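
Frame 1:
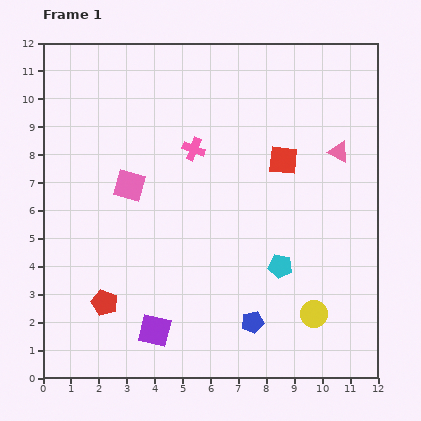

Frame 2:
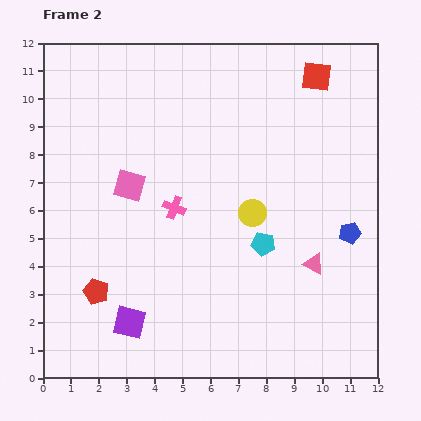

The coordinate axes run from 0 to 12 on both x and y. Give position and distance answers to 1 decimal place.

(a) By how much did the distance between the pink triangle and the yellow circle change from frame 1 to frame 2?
-3.1

Distance in frame 1: 5.9. Distance in frame 2: 2.8.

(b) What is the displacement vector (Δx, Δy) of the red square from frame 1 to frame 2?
(1.2, 3.0)

The red square was at (8.6, 7.8) in frame 1 and (9.8, 10.8) in frame 2.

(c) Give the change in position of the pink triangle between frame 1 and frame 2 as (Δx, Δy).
(-0.9, -4.0)

The pink triangle was at (10.6, 8.1) in frame 1 and (9.7, 4.1) in frame 2.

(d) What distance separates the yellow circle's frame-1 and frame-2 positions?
4.2

The yellow circle moved from (9.7, 2.3) to (7.5, 5.9), a distance of √(2.2² + 3.6²) ≈ 4.2.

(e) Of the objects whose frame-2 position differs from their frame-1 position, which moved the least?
the red pentagon

(moved 0.5)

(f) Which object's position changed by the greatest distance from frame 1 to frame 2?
the blue pentagon

(moved 4.7; next 4.2)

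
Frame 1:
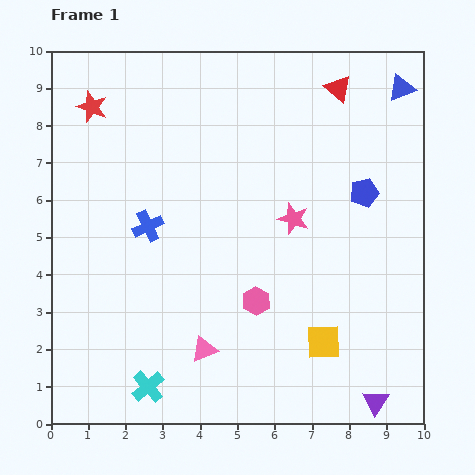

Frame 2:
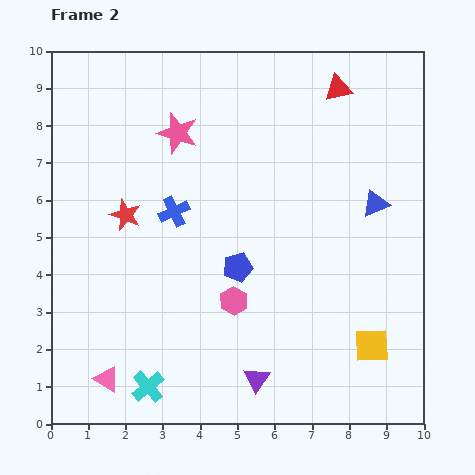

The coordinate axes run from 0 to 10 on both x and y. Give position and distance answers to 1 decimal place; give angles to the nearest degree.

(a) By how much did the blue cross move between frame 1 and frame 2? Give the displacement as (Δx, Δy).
(0.7, 0.4)

The blue cross was at (2.6, 5.3) in frame 1 and (3.3, 5.7) in frame 2.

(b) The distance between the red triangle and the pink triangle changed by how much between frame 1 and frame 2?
+2.1

Distance in frame 1: 7.9. Distance in frame 2: 10.0.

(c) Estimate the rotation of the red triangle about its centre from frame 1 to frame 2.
54° counter-clockwise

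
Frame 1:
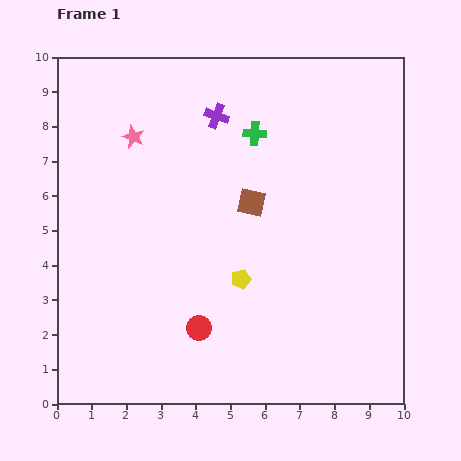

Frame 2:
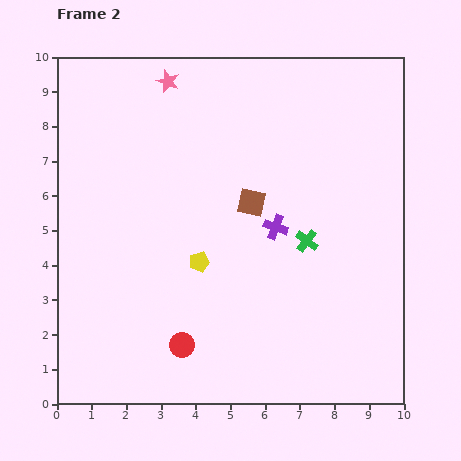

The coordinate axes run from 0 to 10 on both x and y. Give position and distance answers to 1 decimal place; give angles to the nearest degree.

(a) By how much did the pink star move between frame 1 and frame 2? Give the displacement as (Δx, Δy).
(1.0, 1.6)

The pink star was at (2.2, 7.7) in frame 1 and (3.2, 9.3) in frame 2.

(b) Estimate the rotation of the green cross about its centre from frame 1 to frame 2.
33° clockwise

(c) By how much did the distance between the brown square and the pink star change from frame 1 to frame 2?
+0.3

Distance in frame 1: 3.9. Distance in frame 2: 4.2.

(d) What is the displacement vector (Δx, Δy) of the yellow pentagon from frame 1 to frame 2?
(-1.2, 0.5)

The yellow pentagon was at (5.3, 3.6) in frame 1 and (4.1, 4.1) in frame 2.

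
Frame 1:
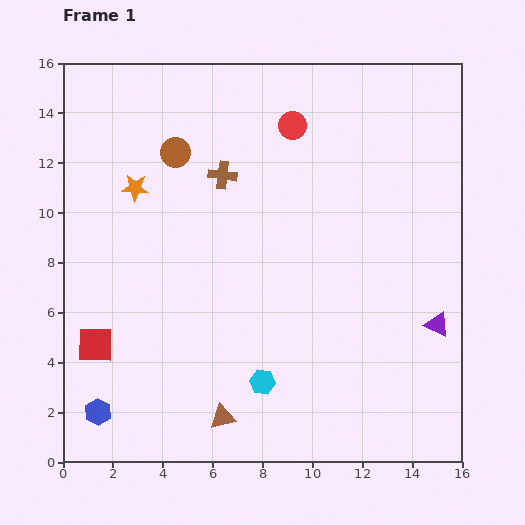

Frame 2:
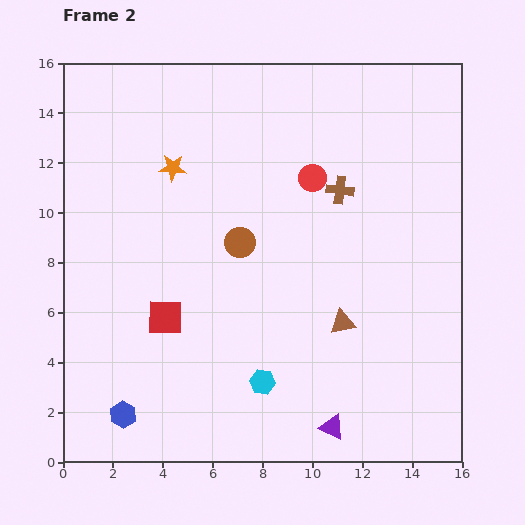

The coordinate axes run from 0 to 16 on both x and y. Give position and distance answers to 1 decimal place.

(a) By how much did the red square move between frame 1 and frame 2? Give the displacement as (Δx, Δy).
(2.8, 1.1)

The red square was at (1.3, 4.7) in frame 1 and (4.1, 5.8) in frame 2.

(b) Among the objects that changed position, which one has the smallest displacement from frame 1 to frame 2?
the blue hexagon

(moved 1.0)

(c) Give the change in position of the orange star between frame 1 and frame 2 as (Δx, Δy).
(1.5, 0.8)

The orange star was at (2.9, 11.0) in frame 1 and (4.4, 11.8) in frame 2.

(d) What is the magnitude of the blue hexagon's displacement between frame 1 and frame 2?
1.0

The blue hexagon moved from (1.4, 2.0) to (2.4, 1.9), a distance of √(1.0² + 0.1²) ≈ 1.0.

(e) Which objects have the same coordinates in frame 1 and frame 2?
the cyan hexagon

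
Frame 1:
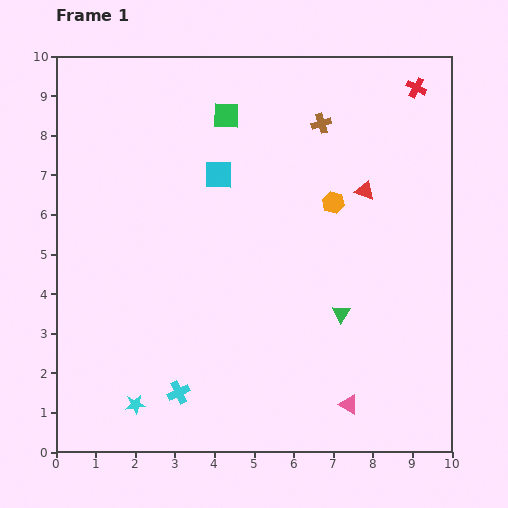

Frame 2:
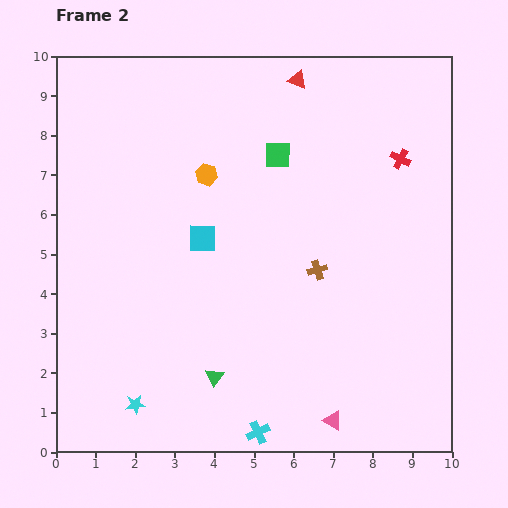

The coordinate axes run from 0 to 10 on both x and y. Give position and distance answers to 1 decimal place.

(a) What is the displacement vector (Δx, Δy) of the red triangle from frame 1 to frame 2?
(-1.7, 2.8)

The red triangle was at (7.8, 6.6) in frame 1 and (6.1, 9.4) in frame 2.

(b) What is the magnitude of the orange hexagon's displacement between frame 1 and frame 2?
3.3

The orange hexagon moved from (7.0, 6.3) to (3.8, 7.0), a distance of √(3.2² + 0.7²) ≈ 3.3.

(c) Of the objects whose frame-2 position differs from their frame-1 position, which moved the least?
the pink triangle

(moved 0.6)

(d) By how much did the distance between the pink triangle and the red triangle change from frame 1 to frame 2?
+3.2

Distance in frame 1: 5.4. Distance in frame 2: 8.6.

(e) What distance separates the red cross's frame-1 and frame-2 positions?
1.8

The red cross moved from (9.1, 9.2) to (8.7, 7.4), a distance of √(0.4² + 1.8²) ≈ 1.8.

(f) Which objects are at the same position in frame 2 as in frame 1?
the cyan star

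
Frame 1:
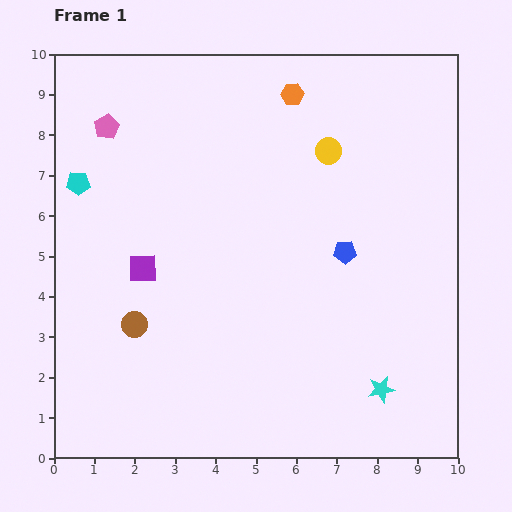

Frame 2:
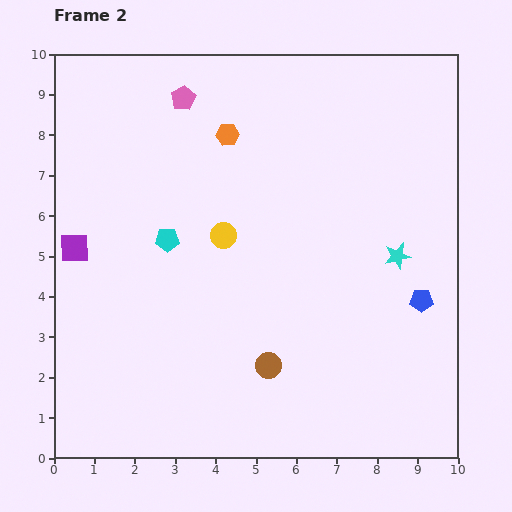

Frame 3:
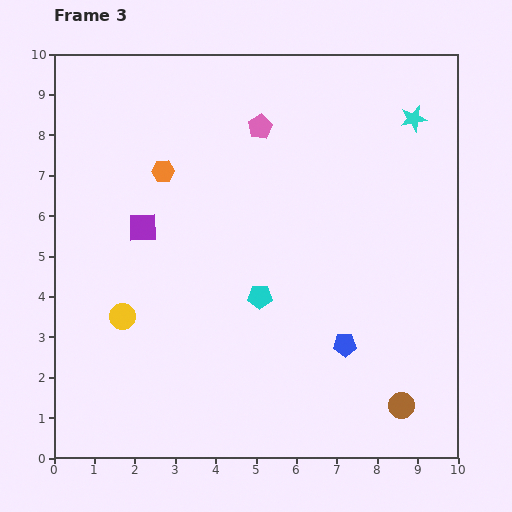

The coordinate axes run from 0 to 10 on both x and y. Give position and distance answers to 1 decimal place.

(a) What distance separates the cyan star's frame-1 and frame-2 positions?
3.3

The cyan star moved from (8.1, 1.7) to (8.5, 5.0), a distance of √(0.4² + 3.3²) ≈ 3.3.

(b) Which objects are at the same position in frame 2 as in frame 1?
none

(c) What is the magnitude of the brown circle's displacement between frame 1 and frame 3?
6.9

The brown circle moved from (2.0, 3.3) to (8.6, 1.3), a distance of √(6.6² + 2.0²) ≈ 6.9.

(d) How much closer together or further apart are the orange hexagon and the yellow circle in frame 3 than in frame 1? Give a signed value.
+2.0

Distance in frame 1: 1.7. Distance in frame 3: 3.7.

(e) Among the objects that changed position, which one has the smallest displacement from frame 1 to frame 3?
the purple square

(moved 1.0)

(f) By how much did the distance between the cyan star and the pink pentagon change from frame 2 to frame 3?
-2.8

Distance in frame 2: 6.6. Distance in frame 3: 3.8.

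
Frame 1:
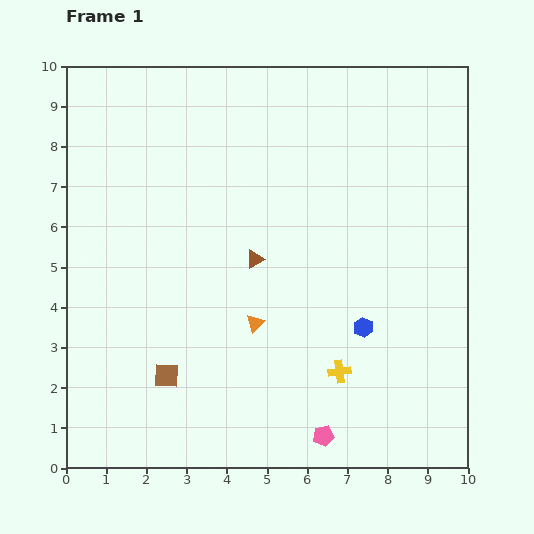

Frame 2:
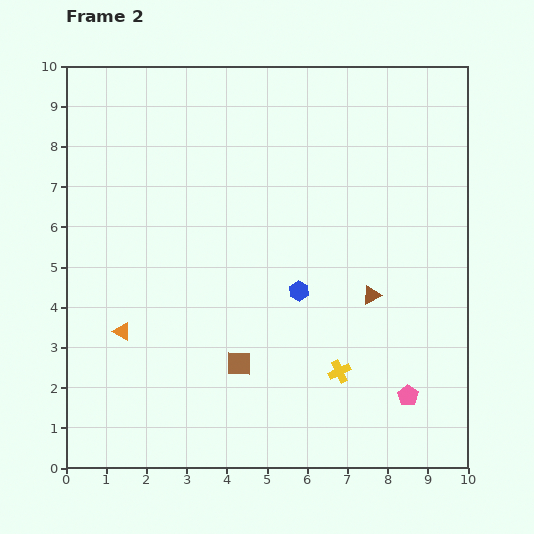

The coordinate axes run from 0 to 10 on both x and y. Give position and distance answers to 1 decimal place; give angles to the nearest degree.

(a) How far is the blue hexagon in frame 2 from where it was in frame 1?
1.8

The blue hexagon moved from (7.4, 3.5) to (5.8, 4.4), a distance of √(1.6² + 0.9²) ≈ 1.8.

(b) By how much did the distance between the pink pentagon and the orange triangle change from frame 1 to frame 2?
+4.0

Distance in frame 1: 3.3. Distance in frame 2: 7.3.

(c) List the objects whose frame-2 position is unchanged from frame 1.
the yellow cross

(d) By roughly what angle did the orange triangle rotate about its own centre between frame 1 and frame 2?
44° counter-clockwise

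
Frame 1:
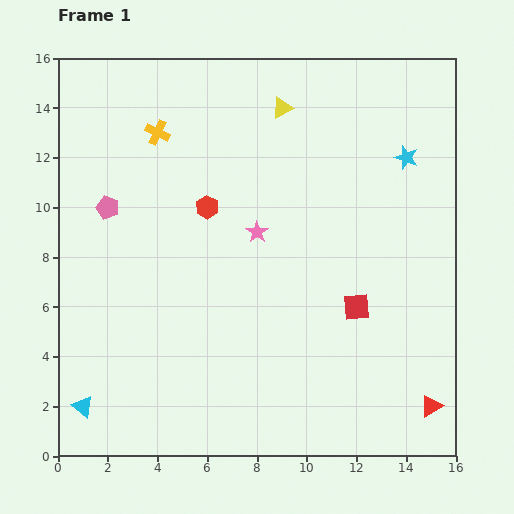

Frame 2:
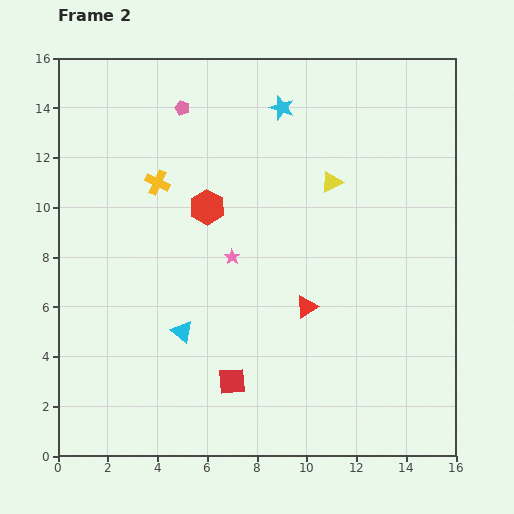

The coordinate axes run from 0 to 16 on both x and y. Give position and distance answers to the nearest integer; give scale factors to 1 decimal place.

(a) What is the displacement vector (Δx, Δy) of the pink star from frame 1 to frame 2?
(-1, -1)

The pink star was at (8, 9) in frame 1 and (7, 8) in frame 2.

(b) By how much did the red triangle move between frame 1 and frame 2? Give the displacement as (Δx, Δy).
(-5, 4)

The red triangle was at (15, 2) in frame 1 and (10, 6) in frame 2.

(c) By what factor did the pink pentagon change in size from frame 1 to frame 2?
0.6×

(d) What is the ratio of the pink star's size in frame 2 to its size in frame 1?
0.7×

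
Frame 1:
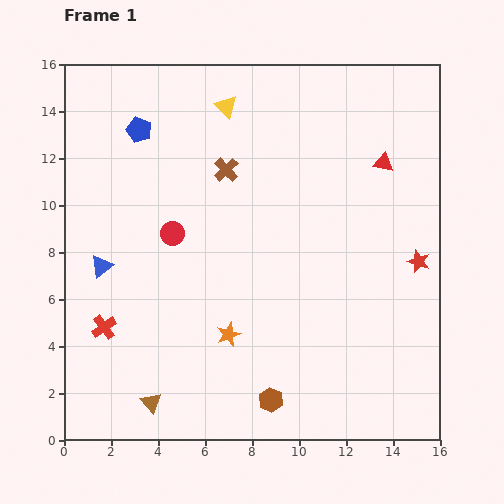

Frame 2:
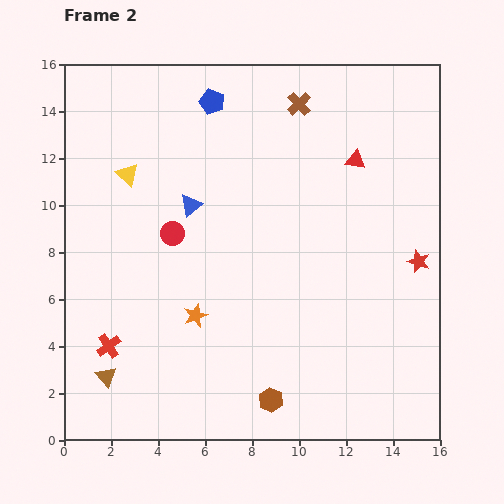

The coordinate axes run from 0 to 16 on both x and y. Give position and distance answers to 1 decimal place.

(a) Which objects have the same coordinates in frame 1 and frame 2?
the red star, the brown hexagon, the red circle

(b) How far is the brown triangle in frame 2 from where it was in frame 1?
2.2

The brown triangle moved from (3.7, 1.6) to (1.8, 2.7), a distance of √(1.9² + 1.1²) ≈ 2.2.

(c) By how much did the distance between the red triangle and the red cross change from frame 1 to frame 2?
-0.7

Distance in frame 1: 13.8. Distance in frame 2: 13.1.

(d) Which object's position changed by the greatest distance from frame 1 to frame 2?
the yellow triangle

(moved 5.1; next 4.6)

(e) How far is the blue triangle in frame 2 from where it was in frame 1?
4.6

The blue triangle moved from (1.6, 7.4) to (5.4, 10.0), a distance of √(3.8² + 2.6²) ≈ 4.6.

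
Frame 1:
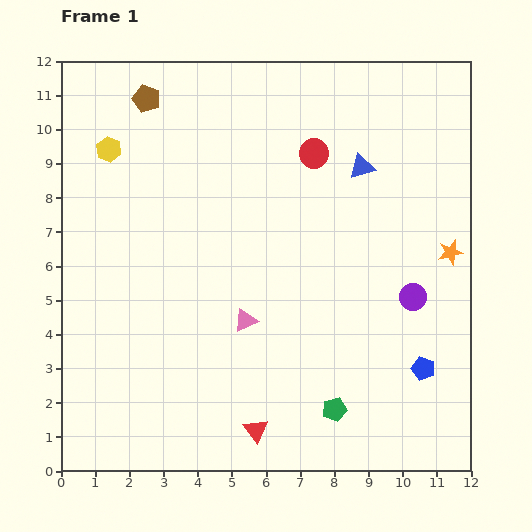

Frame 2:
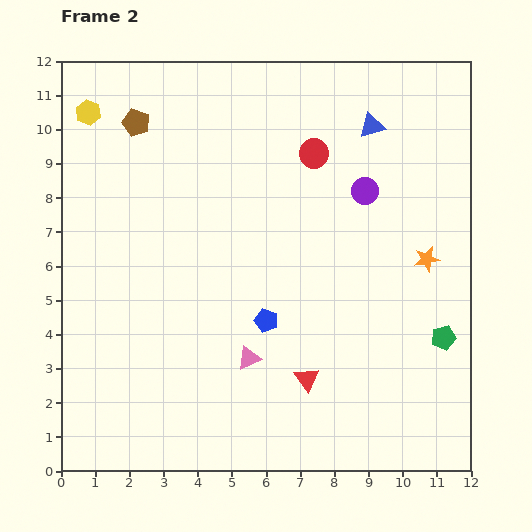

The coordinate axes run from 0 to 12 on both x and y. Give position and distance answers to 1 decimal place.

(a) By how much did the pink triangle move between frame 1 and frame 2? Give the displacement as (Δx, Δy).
(0.1, -1.1)

The pink triangle was at (5.4, 4.4) in frame 1 and (5.5, 3.3) in frame 2.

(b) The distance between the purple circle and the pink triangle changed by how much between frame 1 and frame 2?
+1.1

Distance in frame 1: 4.9. Distance in frame 2: 6.0.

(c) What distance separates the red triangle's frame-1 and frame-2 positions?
2.1

The red triangle moved from (5.7, 1.2) to (7.2, 2.7), a distance of √(1.5² + 1.5²) ≈ 2.1.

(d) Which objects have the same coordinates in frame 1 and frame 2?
the red circle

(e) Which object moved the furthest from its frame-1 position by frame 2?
the blue pentagon

(moved 4.8; next 3.8)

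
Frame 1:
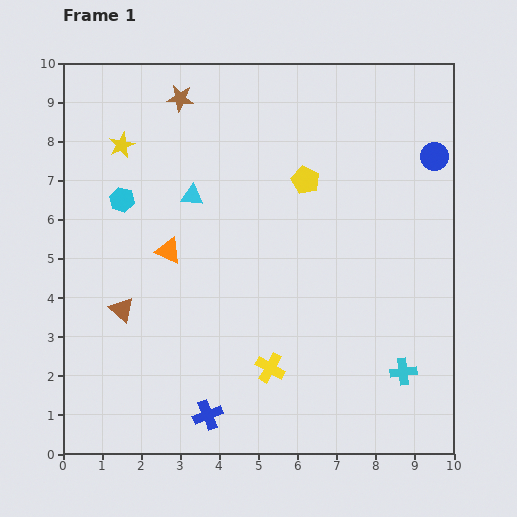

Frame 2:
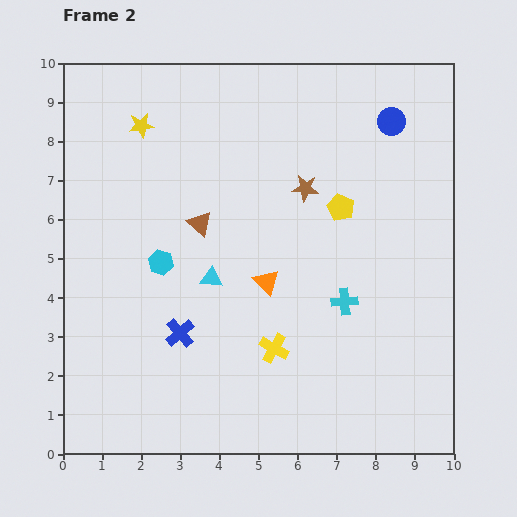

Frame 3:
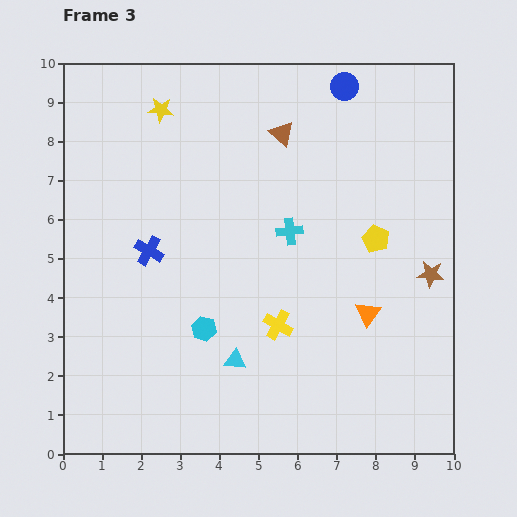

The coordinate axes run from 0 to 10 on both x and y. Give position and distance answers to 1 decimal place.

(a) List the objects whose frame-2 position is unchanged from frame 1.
none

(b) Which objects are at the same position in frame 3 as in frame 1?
none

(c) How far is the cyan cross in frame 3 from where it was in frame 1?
4.6

The cyan cross moved from (8.7, 2.1) to (5.8, 5.7), a distance of √(2.9² + 3.6²) ≈ 4.6.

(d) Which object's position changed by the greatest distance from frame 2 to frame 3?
the brown star

(moved 3.9; next 3.1)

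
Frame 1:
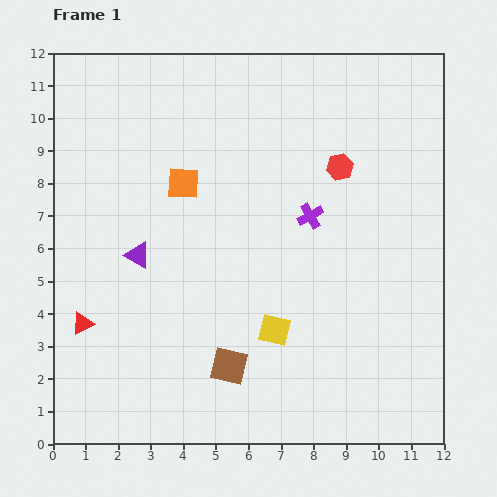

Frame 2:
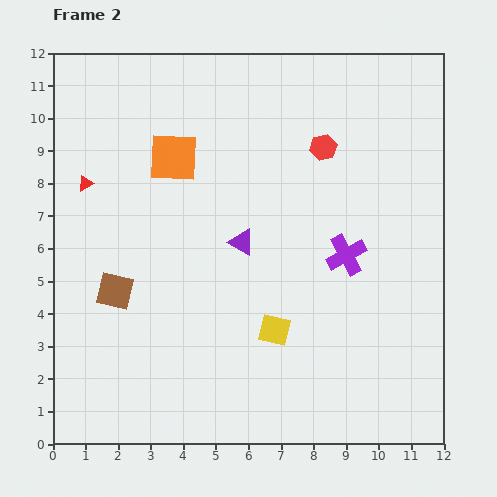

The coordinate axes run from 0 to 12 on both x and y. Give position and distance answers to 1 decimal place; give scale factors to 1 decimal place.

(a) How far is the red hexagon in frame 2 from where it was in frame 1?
0.8

The red hexagon moved from (8.8, 8.5) to (8.3, 9.1), a distance of √(0.5² + 0.6²) ≈ 0.8.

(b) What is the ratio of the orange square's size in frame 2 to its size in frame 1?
1.5×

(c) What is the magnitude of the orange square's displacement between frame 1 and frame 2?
0.9

The orange square moved from (4.0, 8.0) to (3.7, 8.8), a distance of √(0.3² + 0.8²) ≈ 0.9.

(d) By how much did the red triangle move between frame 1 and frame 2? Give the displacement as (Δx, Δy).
(0.1, 4.3)

The red triangle was at (0.9, 3.7) in frame 1 and (1.0, 8.0) in frame 2.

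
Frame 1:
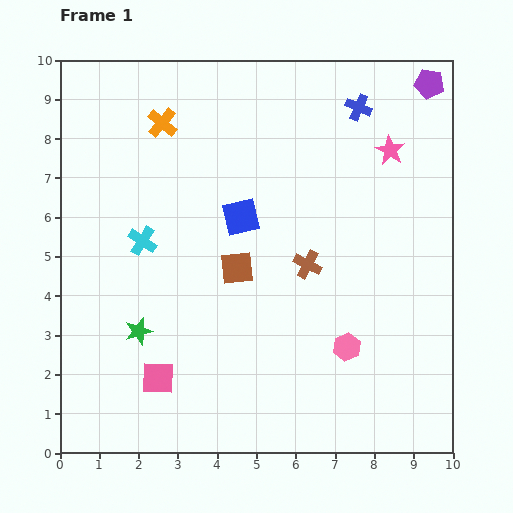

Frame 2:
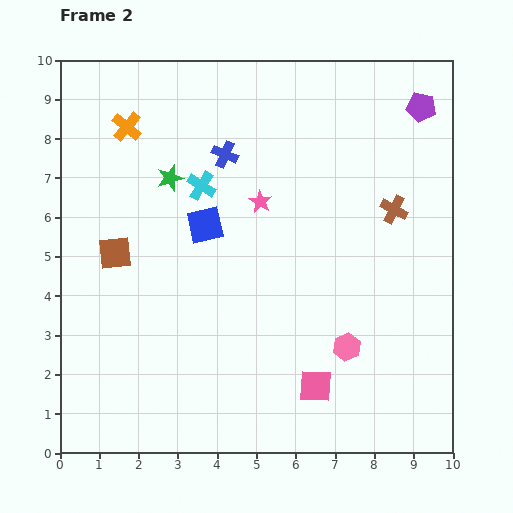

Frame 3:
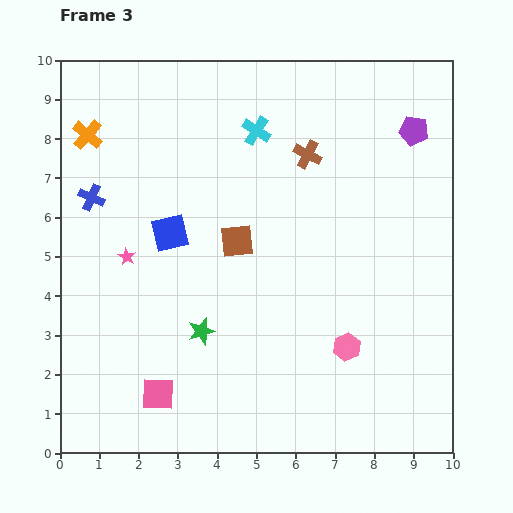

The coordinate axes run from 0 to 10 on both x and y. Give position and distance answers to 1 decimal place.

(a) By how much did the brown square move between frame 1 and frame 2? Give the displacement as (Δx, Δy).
(-3.1, 0.4)

The brown square was at (4.5, 4.7) in frame 1 and (1.4, 5.1) in frame 2.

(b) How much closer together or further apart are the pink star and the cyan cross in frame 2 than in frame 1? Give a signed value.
-5.1

Distance in frame 1: 6.7. Distance in frame 2: 1.6.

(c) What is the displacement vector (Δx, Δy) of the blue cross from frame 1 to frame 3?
(-6.8, -2.3)

The blue cross was at (7.6, 8.8) in frame 1 and (0.8, 6.5) in frame 3.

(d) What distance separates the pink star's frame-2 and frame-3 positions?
3.7

The pink star moved from (5.1, 6.4) to (1.7, 5.0), a distance of √(3.4² + 1.4²) ≈ 3.7.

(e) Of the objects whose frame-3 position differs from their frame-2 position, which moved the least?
the purple pentagon

(moved 0.6)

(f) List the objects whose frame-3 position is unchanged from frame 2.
the pink hexagon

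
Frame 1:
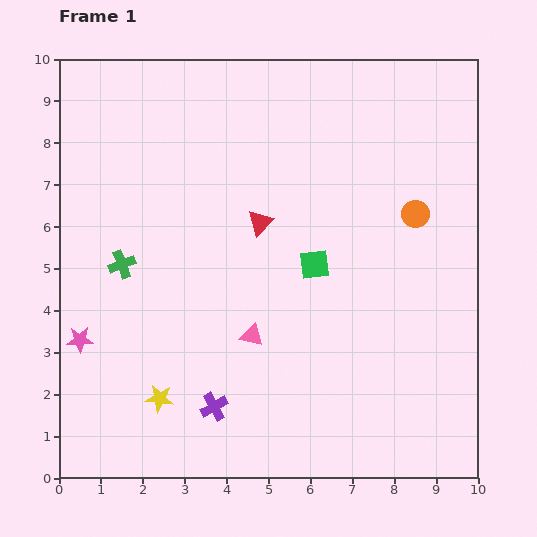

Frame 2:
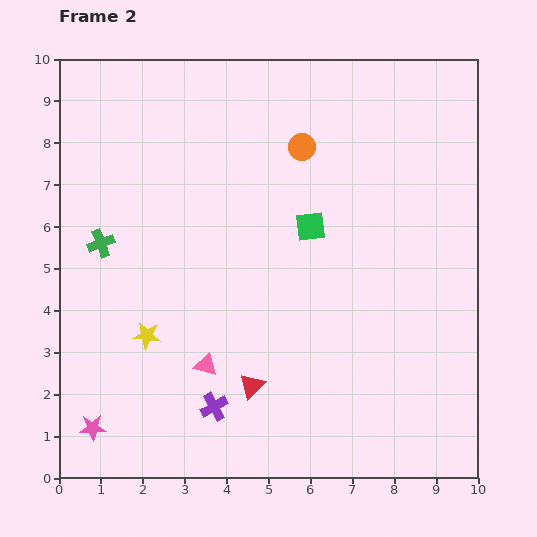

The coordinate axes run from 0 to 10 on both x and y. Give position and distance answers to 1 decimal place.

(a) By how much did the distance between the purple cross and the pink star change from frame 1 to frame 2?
-0.7

Distance in frame 1: 3.6. Distance in frame 2: 2.9.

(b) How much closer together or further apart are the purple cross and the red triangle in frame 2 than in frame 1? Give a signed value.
-3.5

Distance in frame 1: 4.5. Distance in frame 2: 1.0.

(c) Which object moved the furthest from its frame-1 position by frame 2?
the red triangle

(moved 3.9; next 3.1)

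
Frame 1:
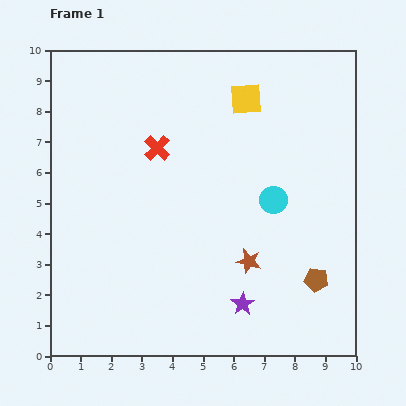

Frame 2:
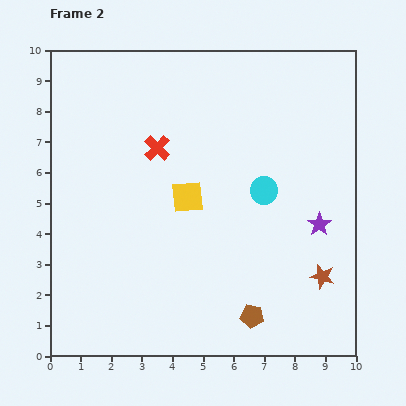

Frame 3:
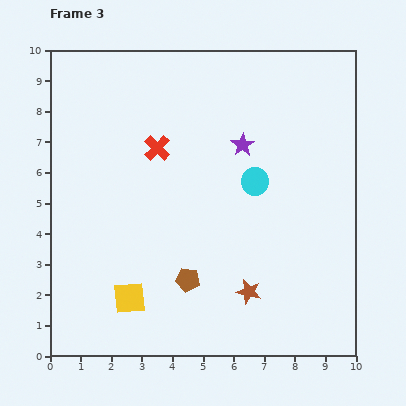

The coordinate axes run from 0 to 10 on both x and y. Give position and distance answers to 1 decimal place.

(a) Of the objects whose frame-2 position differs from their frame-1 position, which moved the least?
the cyan circle

(moved 0.4)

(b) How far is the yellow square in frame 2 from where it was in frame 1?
3.7

The yellow square moved from (6.4, 8.4) to (4.5, 5.2), a distance of √(1.9² + 3.2²) ≈ 3.7.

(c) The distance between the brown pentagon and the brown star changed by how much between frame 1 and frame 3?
-0.3

Distance in frame 1: 2.3. Distance in frame 3: 2.0.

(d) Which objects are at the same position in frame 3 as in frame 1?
the red cross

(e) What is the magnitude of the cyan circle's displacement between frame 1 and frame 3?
0.8

The cyan circle moved from (7.3, 5.1) to (6.7, 5.7), a distance of √(0.6² + 0.6²) ≈ 0.8.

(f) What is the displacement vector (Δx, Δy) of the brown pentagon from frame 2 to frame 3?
(-2.1, 1.2)

The brown pentagon was at (6.6, 1.3) in frame 2 and (4.5, 2.5) in frame 3.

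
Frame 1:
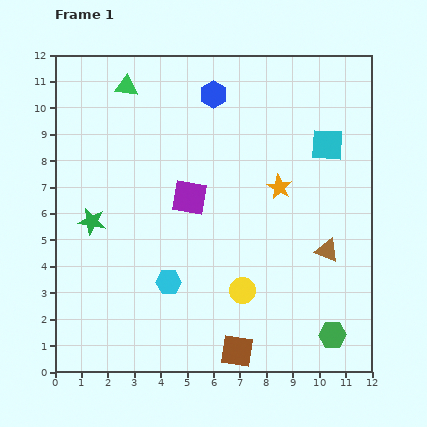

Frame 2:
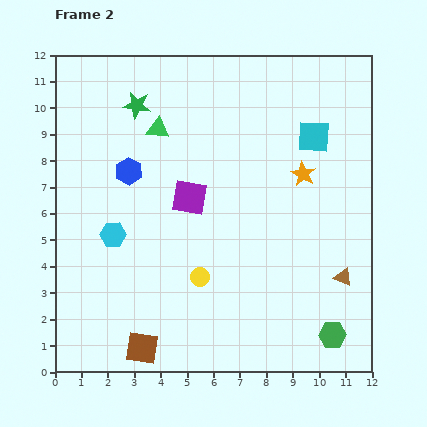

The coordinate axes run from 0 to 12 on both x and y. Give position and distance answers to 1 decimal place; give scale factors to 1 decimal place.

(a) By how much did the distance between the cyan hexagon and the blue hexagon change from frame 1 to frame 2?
-4.8

Distance in frame 1: 7.3. Distance in frame 2: 2.5.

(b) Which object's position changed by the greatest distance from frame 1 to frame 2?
the green star

(moved 4.7; next 4.3)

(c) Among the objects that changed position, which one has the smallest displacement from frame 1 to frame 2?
the cyan square

(moved 0.6)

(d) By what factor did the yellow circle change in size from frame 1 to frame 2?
0.7×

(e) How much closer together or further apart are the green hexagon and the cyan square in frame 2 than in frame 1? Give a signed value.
+0.3

Distance in frame 1: 7.2. Distance in frame 2: 7.5.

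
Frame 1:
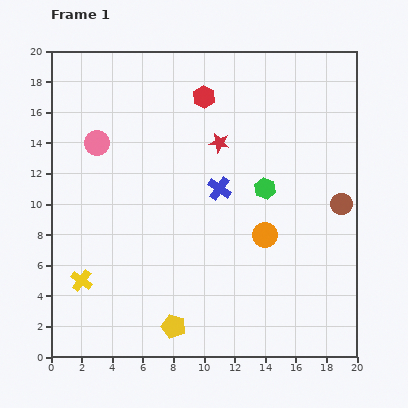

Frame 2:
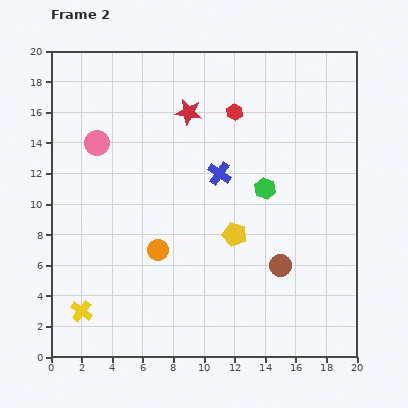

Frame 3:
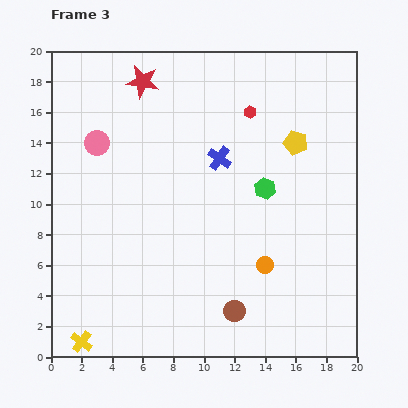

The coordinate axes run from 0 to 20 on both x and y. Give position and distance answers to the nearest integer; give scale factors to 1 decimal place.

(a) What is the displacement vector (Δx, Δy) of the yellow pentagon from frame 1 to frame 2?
(4, 6)

The yellow pentagon was at (8, 2) in frame 1 and (12, 8) in frame 2.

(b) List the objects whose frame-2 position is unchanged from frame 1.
the green hexagon, the pink circle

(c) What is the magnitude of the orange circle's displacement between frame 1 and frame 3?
2

The orange circle moved from (14, 8) to (14, 6), a distance of √(0² + 2²) ≈ 2.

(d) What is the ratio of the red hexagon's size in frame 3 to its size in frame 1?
0.6×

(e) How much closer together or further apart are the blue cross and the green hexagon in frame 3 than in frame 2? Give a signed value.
+1

Distance in frame 2: 3. Distance in frame 3: 4.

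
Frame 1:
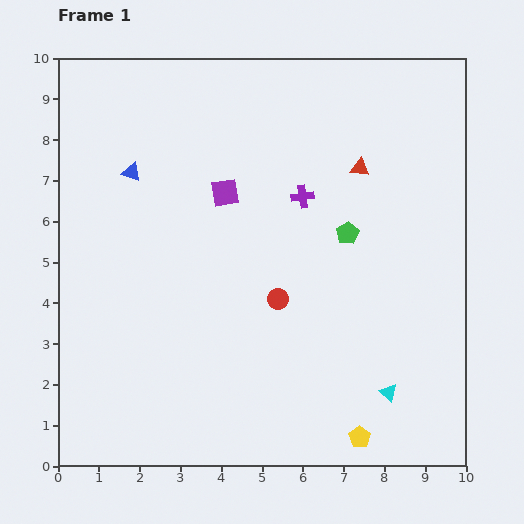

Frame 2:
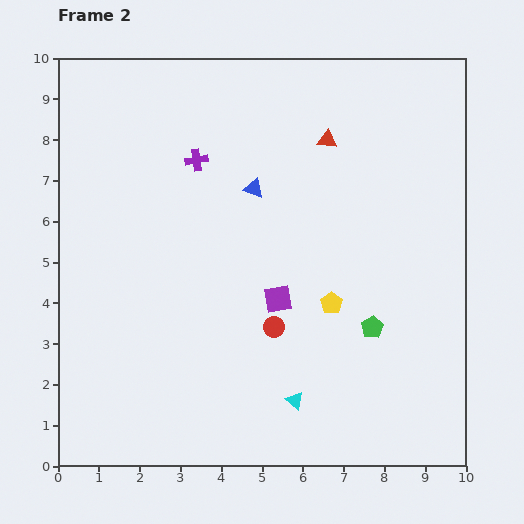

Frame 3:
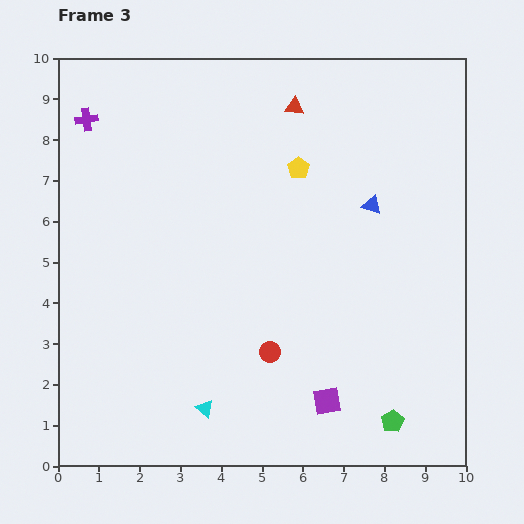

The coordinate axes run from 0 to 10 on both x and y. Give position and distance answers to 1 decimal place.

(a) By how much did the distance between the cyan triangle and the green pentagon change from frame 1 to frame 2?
-1.4

Distance in frame 1: 4.0. Distance in frame 2: 2.6.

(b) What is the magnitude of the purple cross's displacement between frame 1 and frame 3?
5.6

The purple cross moved from (6.0, 6.6) to (0.7, 8.5), a distance of √(5.3² + 1.9²) ≈ 5.6.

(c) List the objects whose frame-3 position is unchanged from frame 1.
none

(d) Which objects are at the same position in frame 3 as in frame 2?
none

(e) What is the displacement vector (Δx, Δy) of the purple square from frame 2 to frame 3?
(1.2, -2.5)

The purple square was at (5.4, 4.1) in frame 2 and (6.6, 1.6) in frame 3.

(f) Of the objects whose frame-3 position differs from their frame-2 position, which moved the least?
the red circle

(moved 0.6)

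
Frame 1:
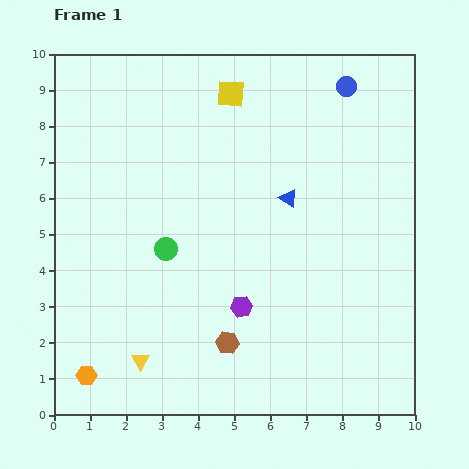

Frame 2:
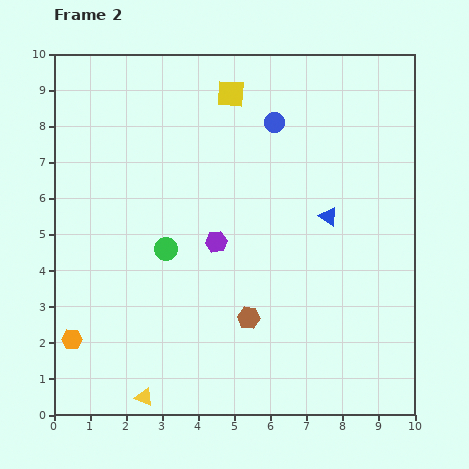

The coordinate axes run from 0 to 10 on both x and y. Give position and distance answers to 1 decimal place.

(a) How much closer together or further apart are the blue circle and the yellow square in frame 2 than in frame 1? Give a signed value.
-1.8

Distance in frame 1: 3.2. Distance in frame 2: 1.4.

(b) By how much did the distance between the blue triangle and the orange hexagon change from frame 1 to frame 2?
+0.5

Distance in frame 1: 7.4. Distance in frame 2: 7.9.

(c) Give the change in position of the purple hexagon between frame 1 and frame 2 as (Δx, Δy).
(-0.7, 1.8)

The purple hexagon was at (5.2, 3.0) in frame 1 and (4.5, 4.8) in frame 2.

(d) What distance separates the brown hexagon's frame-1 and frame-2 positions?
0.9

The brown hexagon moved from (4.8, 2.0) to (5.4, 2.7), a distance of √(0.6² + 0.7²) ≈ 0.9.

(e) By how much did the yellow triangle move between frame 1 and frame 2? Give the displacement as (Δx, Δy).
(0.1, -1.0)

The yellow triangle was at (2.4, 1.5) in frame 1 and (2.5, 0.5) in frame 2.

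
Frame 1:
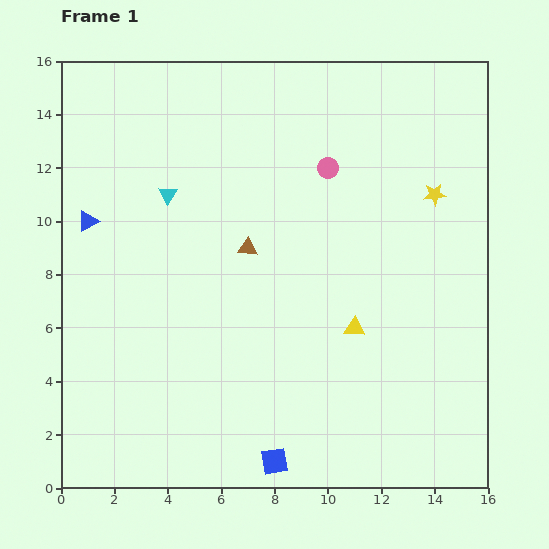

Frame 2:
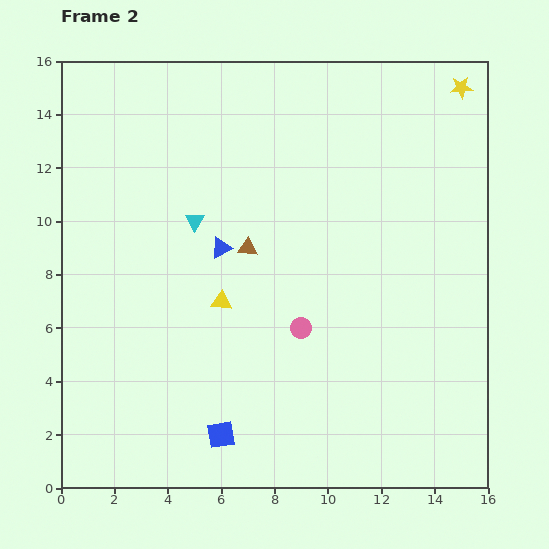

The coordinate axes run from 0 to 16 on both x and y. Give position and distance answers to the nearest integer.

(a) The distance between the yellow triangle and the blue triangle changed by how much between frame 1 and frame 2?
-9

Distance in frame 1: 11. Distance in frame 2: 2.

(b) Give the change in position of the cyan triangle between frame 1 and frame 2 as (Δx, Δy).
(1, -1)

The cyan triangle was at (4, 11) in frame 1 and (5, 10) in frame 2.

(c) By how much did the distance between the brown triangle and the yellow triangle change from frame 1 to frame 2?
-3

Distance in frame 1: 5. Distance in frame 2: 2.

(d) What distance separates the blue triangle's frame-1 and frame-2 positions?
5

The blue triangle moved from (1, 10) to (6, 9), a distance of √(5² + 1²) ≈ 5.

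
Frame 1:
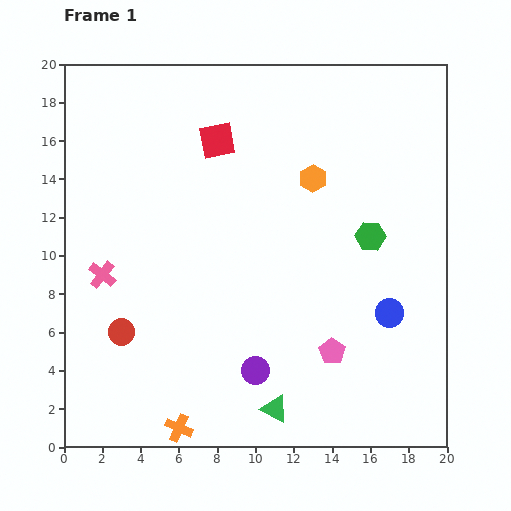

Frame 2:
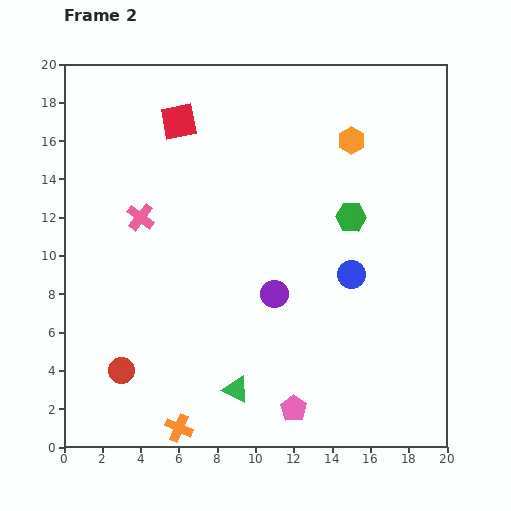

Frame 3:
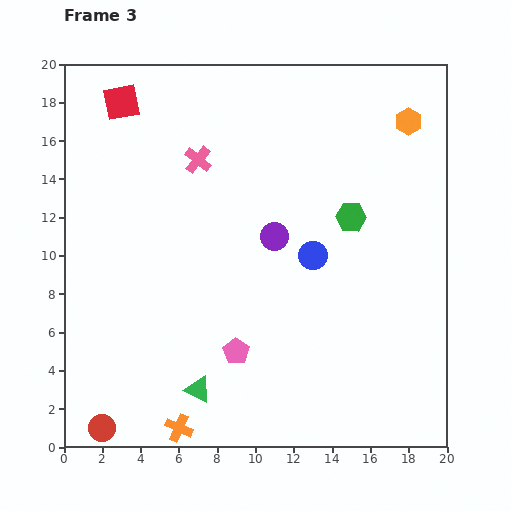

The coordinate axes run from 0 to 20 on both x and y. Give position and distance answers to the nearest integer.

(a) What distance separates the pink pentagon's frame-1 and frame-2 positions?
4

The pink pentagon moved from (14, 5) to (12, 2), a distance of √(2² + 3²) ≈ 4.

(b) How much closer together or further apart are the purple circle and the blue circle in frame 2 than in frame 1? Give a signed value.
-4

Distance in frame 1: 8. Distance in frame 2: 4.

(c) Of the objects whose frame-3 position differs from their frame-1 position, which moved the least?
the green hexagon

(moved 1)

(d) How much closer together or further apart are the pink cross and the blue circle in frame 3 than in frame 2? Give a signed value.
-3

Distance in frame 2: 11. Distance in frame 3: 8.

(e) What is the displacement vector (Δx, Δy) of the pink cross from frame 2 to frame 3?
(3, 3)

The pink cross was at (4, 12) in frame 2 and (7, 15) in frame 3.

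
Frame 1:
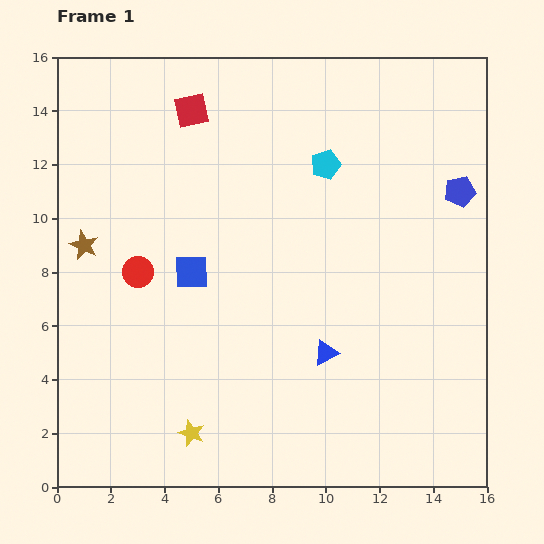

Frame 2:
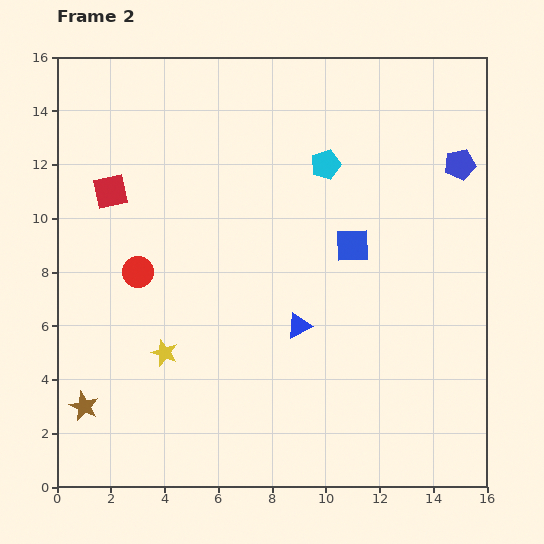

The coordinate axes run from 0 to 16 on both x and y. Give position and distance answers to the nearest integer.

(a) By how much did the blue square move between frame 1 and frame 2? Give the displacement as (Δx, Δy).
(6, 1)

The blue square was at (5, 8) in frame 1 and (11, 9) in frame 2.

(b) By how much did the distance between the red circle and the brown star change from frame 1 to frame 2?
+3

Distance in frame 1: 2. Distance in frame 2: 5.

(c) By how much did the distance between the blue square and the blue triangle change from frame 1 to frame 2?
-2

Distance in frame 1: 6. Distance in frame 2: 4.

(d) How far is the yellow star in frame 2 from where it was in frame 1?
3

The yellow star moved from (5, 2) to (4, 5), a distance of √(1² + 3²) ≈ 3.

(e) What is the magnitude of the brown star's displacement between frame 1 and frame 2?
6

The brown star moved from (1, 9) to (1, 3), a distance of √(0² + 6²) ≈ 6.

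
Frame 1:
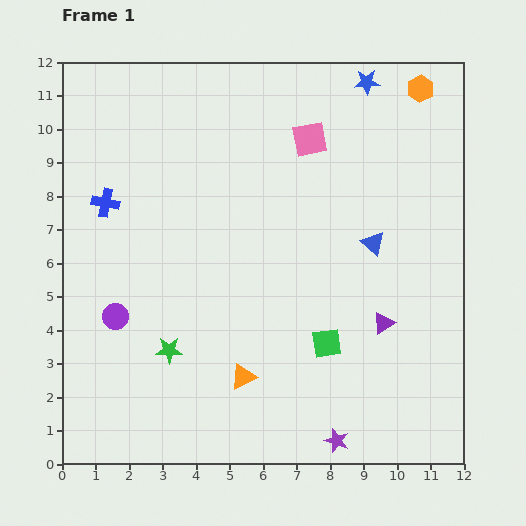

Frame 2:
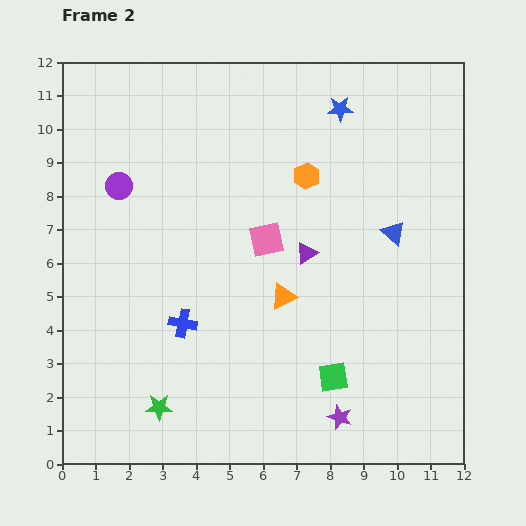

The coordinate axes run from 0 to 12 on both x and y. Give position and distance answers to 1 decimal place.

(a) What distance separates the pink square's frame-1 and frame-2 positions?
3.3

The pink square moved from (7.4, 9.7) to (6.1, 6.7), a distance of √(1.3² + 3.0²) ≈ 3.3.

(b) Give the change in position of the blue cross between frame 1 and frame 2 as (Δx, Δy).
(2.3, -3.6)

The blue cross was at (1.3, 7.8) in frame 1 and (3.6, 4.2) in frame 2.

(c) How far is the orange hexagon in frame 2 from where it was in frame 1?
4.3

The orange hexagon moved from (10.7, 11.2) to (7.3, 8.6), a distance of √(3.4² + 2.6²) ≈ 4.3.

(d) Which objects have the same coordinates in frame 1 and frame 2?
none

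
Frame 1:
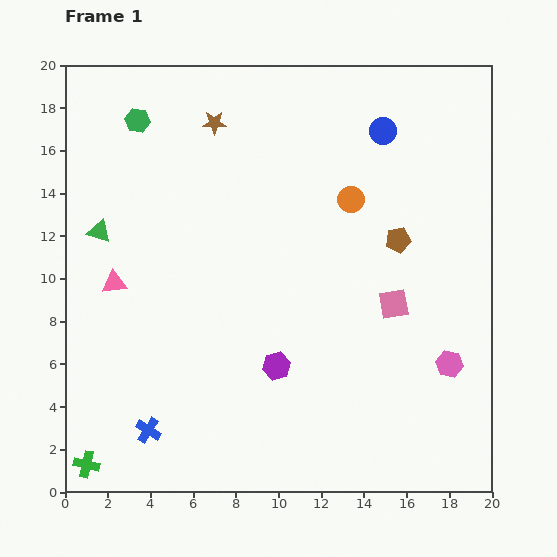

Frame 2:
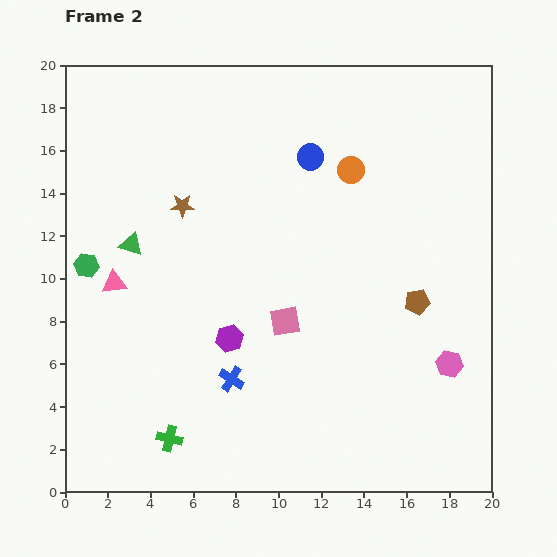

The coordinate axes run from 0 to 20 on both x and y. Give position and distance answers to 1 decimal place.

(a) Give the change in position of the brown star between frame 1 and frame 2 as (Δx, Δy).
(-1.5, -3.9)

The brown star was at (7.0, 17.3) in frame 1 and (5.5, 13.4) in frame 2.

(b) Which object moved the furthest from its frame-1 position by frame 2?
the green hexagon

(moved 7.2; next 5.2)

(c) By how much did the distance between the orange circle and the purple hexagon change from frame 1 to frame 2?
+1.2

Distance in frame 1: 8.5. Distance in frame 2: 9.7.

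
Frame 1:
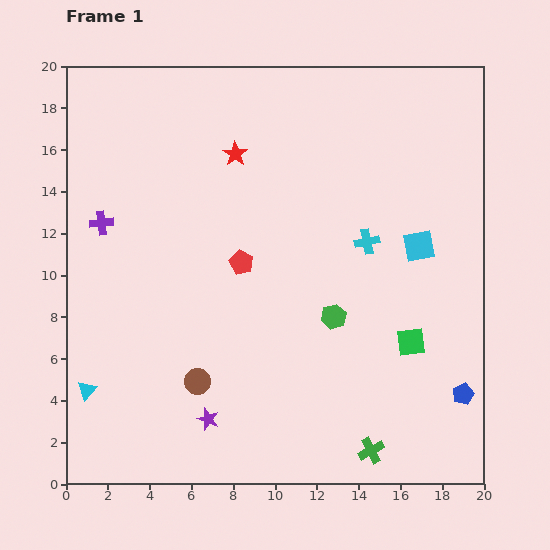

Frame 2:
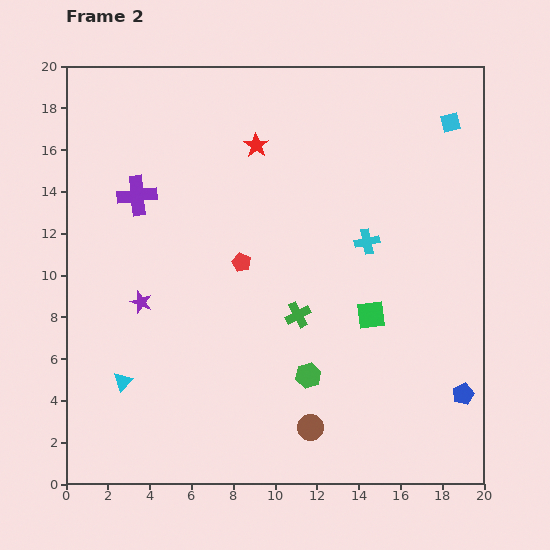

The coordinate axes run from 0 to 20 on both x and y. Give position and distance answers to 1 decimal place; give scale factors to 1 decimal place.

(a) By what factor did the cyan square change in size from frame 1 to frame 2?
0.6×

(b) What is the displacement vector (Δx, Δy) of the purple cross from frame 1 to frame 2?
(1.7, 1.3)

The purple cross was at (1.7, 12.5) in frame 1 and (3.4, 13.8) in frame 2.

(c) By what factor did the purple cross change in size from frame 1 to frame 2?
1.7×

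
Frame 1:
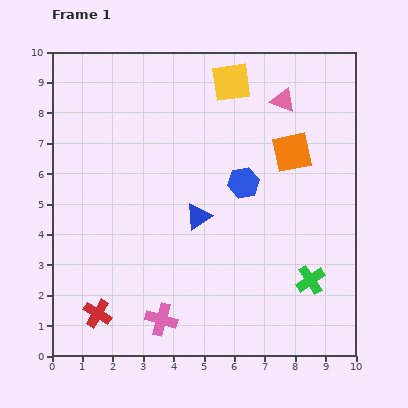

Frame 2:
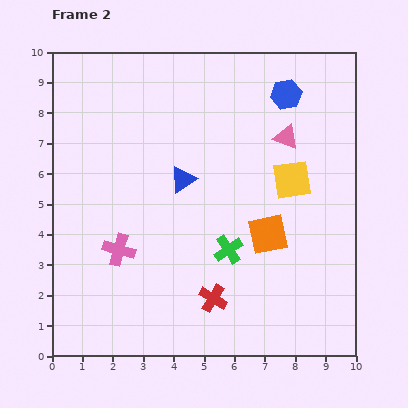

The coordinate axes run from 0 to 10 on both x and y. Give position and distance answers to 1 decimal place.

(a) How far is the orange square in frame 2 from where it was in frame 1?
2.8

The orange square moved from (7.9, 6.7) to (7.1, 4.0), a distance of √(0.8² + 2.7²) ≈ 2.8.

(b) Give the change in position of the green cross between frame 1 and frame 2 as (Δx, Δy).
(-2.7, 1.0)

The green cross was at (8.5, 2.5) in frame 1 and (5.8, 3.5) in frame 2.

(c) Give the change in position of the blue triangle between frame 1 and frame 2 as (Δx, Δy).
(-0.5, 1.2)

The blue triangle was at (4.8, 4.6) in frame 1 and (4.3, 5.8) in frame 2.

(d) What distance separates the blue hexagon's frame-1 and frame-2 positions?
3.2

The blue hexagon moved from (6.3, 5.7) to (7.7, 8.6), a distance of √(1.4² + 2.9²) ≈ 3.2.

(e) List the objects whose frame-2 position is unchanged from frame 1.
none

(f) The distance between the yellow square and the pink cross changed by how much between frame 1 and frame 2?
-2.0

Distance in frame 1: 8.1. Distance in frame 2: 6.1.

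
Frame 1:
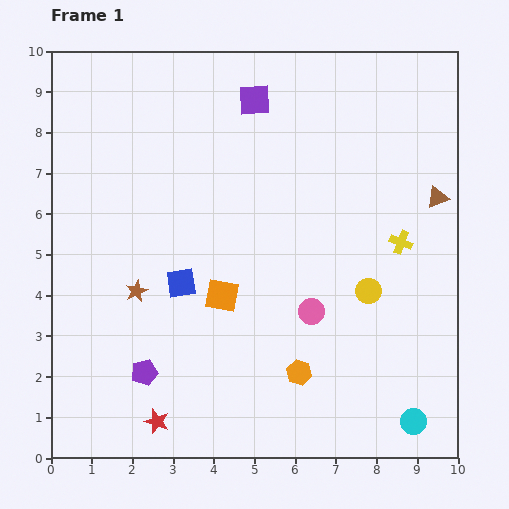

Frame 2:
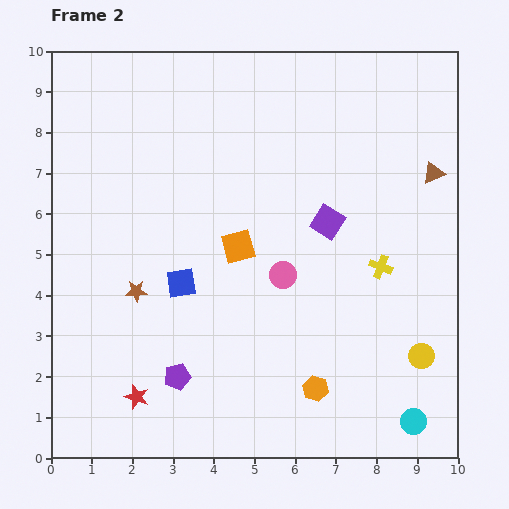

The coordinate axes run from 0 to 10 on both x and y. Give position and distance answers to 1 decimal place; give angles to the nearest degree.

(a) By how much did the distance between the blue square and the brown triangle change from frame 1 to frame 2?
+0.2

Distance in frame 1: 6.6. Distance in frame 2: 6.8.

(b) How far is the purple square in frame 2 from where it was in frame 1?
3.5

The purple square moved from (5.0, 8.8) to (6.8, 5.8), a distance of √(1.8² + 3.0²) ≈ 3.5.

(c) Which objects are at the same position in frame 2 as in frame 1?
the brown star, the cyan circle, the blue square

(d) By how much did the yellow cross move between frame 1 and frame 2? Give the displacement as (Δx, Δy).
(-0.5, -0.6)

The yellow cross was at (8.6, 5.3) in frame 1 and (8.1, 4.7) in frame 2.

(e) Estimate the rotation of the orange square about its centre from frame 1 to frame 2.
26° counter-clockwise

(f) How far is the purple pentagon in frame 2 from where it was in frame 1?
0.8

The purple pentagon moved from (2.3, 2.1) to (3.1, 2.0), a distance of √(0.8² + 0.1²) ≈ 0.8.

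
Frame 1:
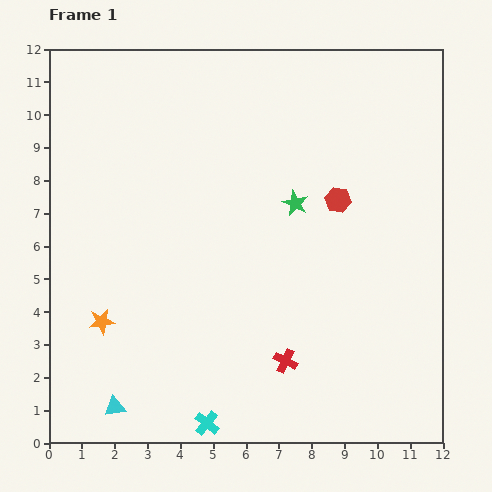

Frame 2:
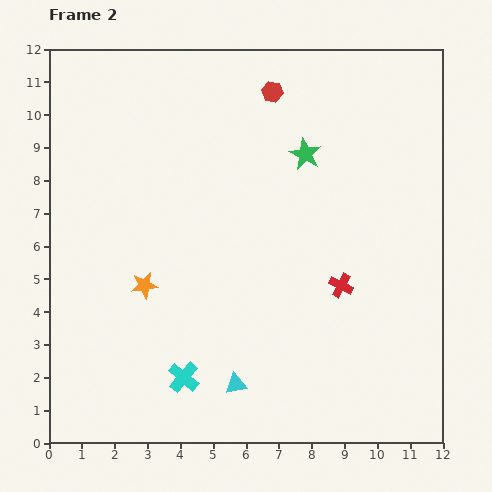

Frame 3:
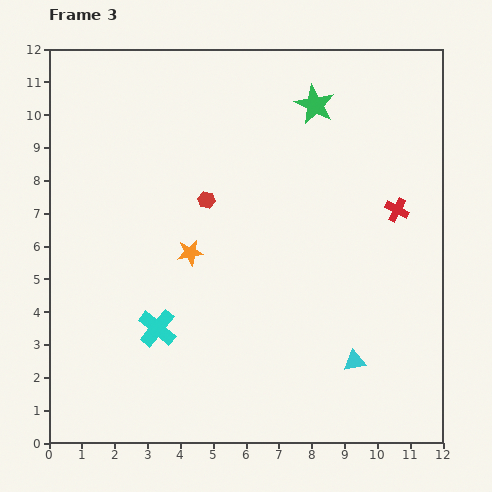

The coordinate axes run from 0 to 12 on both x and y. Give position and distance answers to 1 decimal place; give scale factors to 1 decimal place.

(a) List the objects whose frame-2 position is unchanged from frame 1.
none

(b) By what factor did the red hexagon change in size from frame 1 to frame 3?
0.7×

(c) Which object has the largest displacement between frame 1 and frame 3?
the cyan triangle

(moved 7.4; next 5.7)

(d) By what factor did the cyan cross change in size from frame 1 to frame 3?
1.5×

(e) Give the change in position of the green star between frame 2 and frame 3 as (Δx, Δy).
(0.3, 1.5)

The green star was at (7.8, 8.8) in frame 2 and (8.1, 10.3) in frame 3.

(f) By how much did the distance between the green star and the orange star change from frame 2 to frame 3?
-0.4

Distance in frame 2: 6.3. Distance in frame 3: 5.9.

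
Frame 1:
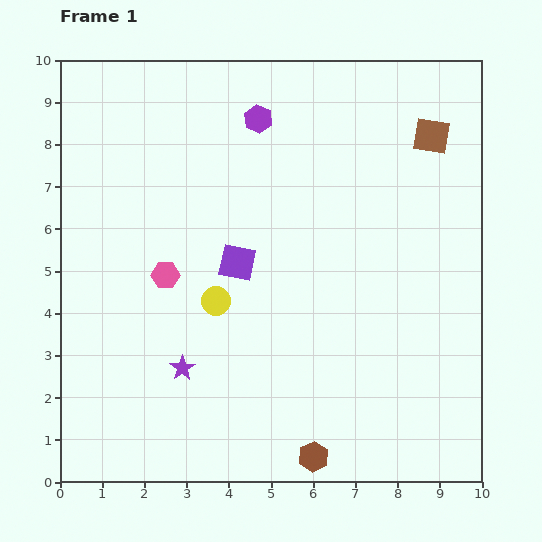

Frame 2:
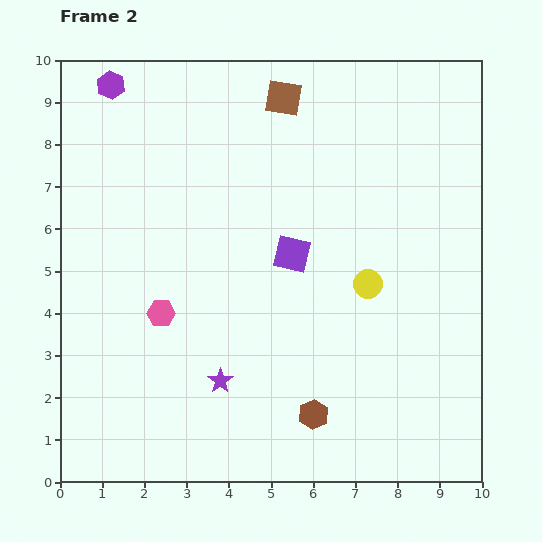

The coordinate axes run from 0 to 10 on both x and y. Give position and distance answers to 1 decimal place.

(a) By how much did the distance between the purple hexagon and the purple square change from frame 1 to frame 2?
+2.5

Distance in frame 1: 3.4. Distance in frame 2: 5.9.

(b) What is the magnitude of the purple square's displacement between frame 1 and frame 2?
1.3

The purple square moved from (4.2, 5.2) to (5.5, 5.4), a distance of √(1.3² + 0.2²) ≈ 1.3.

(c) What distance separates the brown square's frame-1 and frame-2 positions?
3.6

The brown square moved from (8.8, 8.2) to (5.3, 9.1), a distance of √(3.5² + 0.9²) ≈ 3.6.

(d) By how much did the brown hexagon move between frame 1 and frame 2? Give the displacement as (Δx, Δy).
(0.0, 1.0)

The brown hexagon was at (6.0, 0.6) in frame 1 and (6.0, 1.6) in frame 2.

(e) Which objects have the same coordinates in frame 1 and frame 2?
none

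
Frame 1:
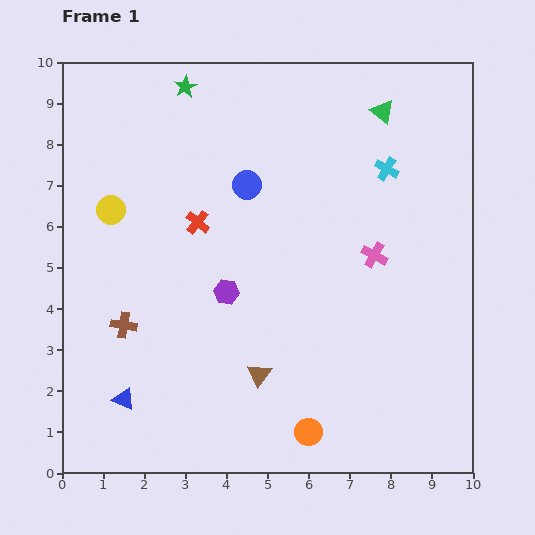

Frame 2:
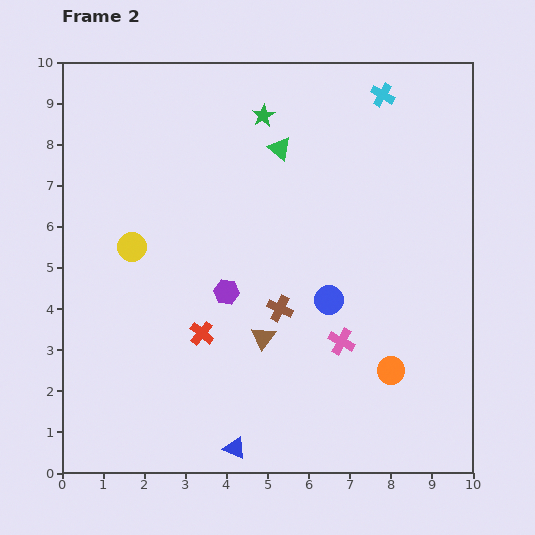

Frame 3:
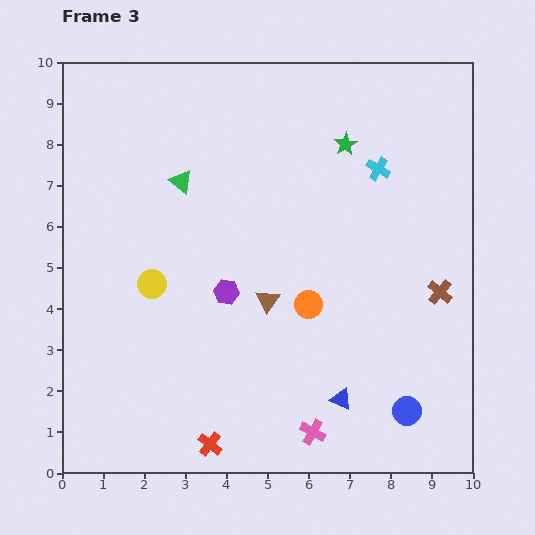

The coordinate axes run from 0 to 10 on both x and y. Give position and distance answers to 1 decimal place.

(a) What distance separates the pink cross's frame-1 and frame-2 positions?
2.2

The pink cross moved from (7.6, 5.3) to (6.8, 3.2), a distance of √(0.8² + 2.1²) ≈ 2.2.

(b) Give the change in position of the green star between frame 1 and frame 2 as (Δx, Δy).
(1.9, -0.7)

The green star was at (3.0, 9.4) in frame 1 and (4.9, 8.7) in frame 2.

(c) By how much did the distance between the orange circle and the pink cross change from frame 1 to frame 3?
-1.5

Distance in frame 1: 4.6. Distance in frame 3: 3.1.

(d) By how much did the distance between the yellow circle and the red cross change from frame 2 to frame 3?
+1.4

Distance in frame 2: 2.7. Distance in frame 3: 4.1.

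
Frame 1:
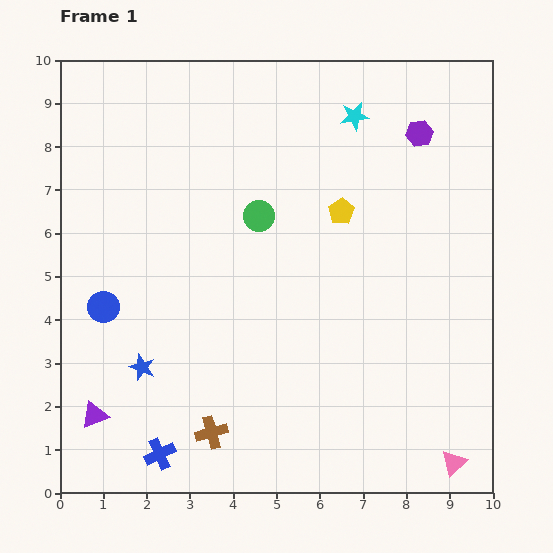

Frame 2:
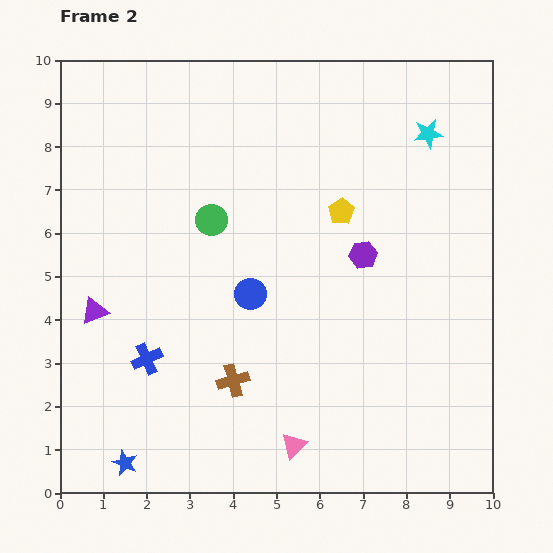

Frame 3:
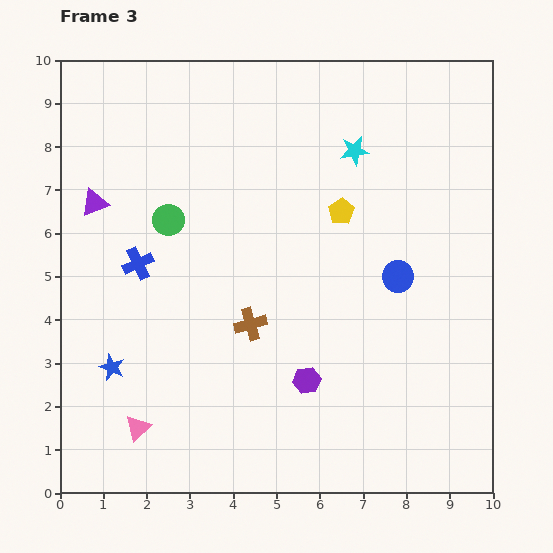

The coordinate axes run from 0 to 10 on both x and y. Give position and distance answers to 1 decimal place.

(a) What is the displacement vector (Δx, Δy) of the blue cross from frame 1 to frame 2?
(-0.3, 2.2)

The blue cross was at (2.3, 0.9) in frame 1 and (2.0, 3.1) in frame 2.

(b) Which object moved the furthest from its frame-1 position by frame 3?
the pink triangle

(moved 7.3; next 6.8)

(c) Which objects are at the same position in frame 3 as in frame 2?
the yellow pentagon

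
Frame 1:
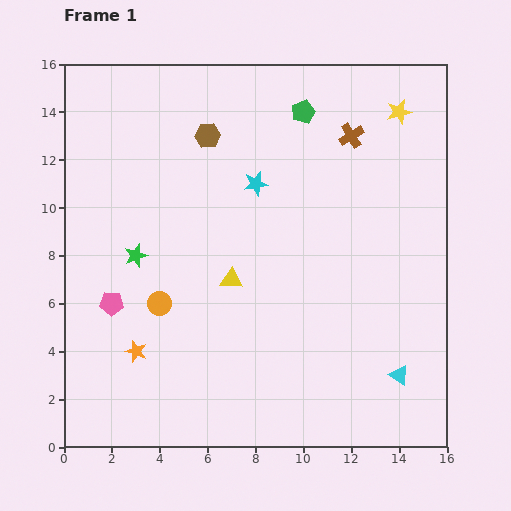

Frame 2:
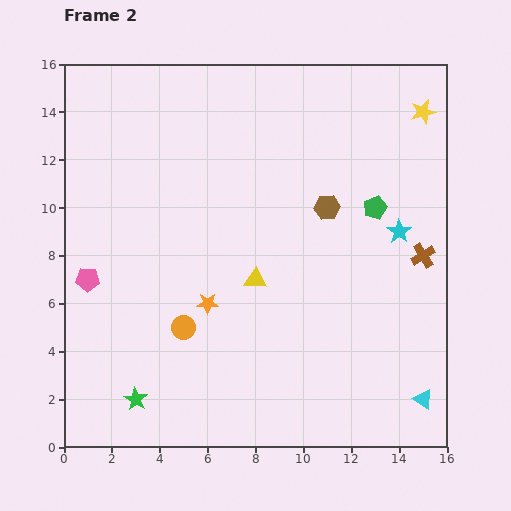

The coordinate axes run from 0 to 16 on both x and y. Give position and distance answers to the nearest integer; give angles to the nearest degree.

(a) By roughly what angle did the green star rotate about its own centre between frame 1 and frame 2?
22° counter-clockwise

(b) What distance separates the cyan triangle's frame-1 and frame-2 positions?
1

The cyan triangle moved from (14, 3) to (15, 2), a distance of √(1² + 1²) ≈ 1.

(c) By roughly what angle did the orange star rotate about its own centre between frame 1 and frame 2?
19° counter-clockwise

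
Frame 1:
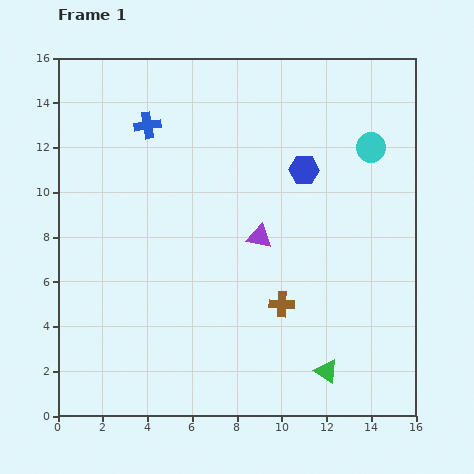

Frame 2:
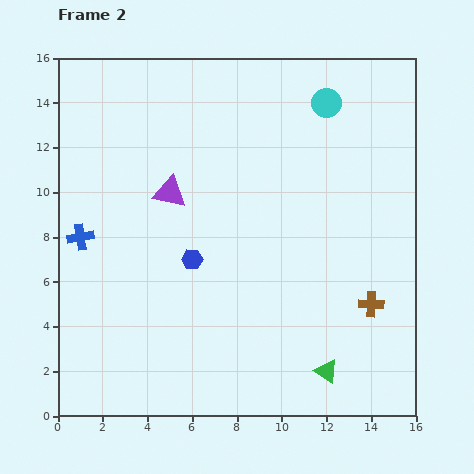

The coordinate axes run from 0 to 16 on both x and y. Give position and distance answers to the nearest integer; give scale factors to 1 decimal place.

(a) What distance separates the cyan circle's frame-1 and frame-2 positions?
3

The cyan circle moved from (14, 12) to (12, 14), a distance of √(2² + 2²) ≈ 3.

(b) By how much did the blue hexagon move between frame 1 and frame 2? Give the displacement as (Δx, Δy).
(-5, -4)

The blue hexagon was at (11, 11) in frame 1 and (6, 7) in frame 2.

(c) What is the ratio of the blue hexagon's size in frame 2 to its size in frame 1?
0.7×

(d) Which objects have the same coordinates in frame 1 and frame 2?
the green triangle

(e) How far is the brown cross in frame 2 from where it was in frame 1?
4

The brown cross moved from (10, 5) to (14, 5), a distance of √(4² + 0²) ≈ 4.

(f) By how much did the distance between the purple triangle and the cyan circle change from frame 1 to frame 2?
+2

Distance in frame 1: 6. Distance in frame 2: 8.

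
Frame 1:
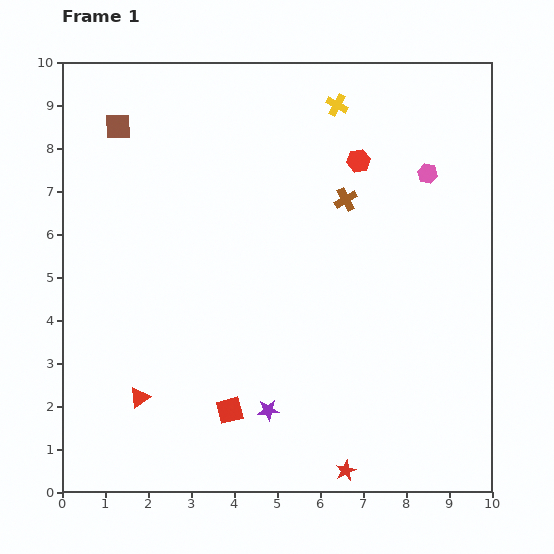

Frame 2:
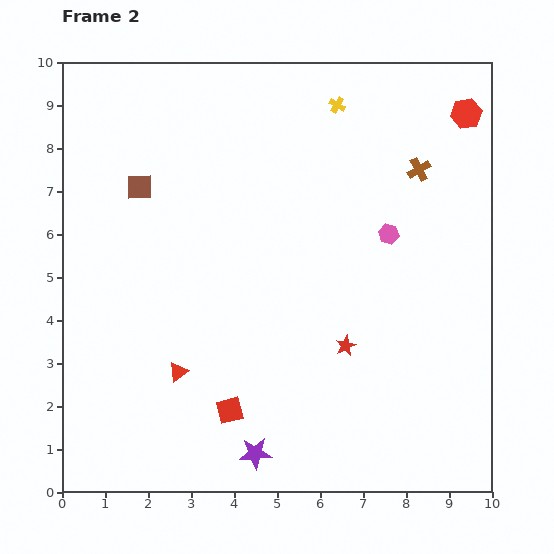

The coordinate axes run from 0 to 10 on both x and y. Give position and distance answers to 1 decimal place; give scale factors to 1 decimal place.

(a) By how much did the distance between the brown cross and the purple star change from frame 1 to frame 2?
+2.4

Distance in frame 1: 5.2. Distance in frame 2: 7.6.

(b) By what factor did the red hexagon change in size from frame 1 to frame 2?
1.3×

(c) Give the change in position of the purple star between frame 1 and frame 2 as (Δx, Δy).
(-0.3, -1.0)

The purple star was at (4.8, 1.9) in frame 1 and (4.5, 0.9) in frame 2.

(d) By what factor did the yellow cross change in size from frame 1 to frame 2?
0.7×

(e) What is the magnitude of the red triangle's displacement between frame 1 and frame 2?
1.1

The red triangle moved from (1.8, 2.2) to (2.7, 2.8), a distance of √(0.9² + 0.6²) ≈ 1.1.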